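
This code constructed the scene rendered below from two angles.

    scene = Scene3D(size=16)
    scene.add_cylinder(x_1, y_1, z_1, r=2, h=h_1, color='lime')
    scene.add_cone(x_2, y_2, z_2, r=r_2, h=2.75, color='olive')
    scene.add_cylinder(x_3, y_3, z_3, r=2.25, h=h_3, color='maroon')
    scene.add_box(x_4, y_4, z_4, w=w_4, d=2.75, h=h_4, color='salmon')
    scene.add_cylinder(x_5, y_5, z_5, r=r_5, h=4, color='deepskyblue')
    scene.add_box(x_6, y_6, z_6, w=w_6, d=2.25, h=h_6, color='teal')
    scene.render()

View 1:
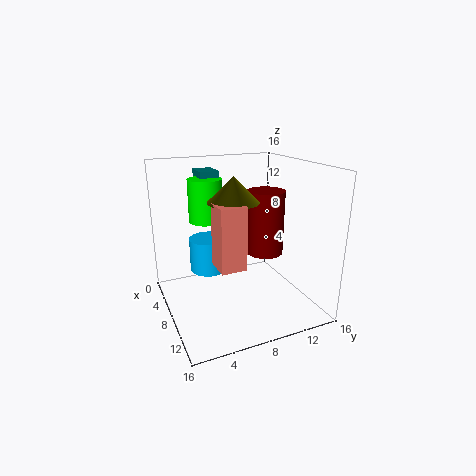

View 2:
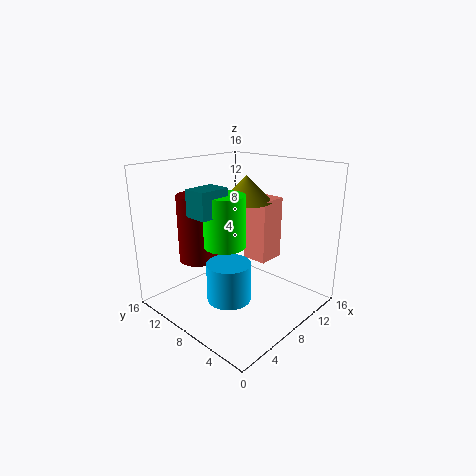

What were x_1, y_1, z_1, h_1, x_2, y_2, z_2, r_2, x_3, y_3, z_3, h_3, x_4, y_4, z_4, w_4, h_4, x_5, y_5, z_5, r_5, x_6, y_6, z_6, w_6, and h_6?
x_1 = 3.75; y_1 = 5.75; z_1 = 9; h_1 = 5; x_2 = 8.5; y_2 = 7.25; z_2 = 12.25; r_2 = 2.75; x_3 = 6; y_3 = 12.5; z_3 = 4.75; h_3 = 7.75; x_4 = 8.5; y_4 = 4.75; z_4 = 5.75; w_4 = 3; h_4 = 6.75; x_5 = 4.25; y_5 = 5.75; z_5 = 3; r_5 = 2.25; x_6 = 0.75; y_6 = 5.25; z_6 = 12.25; w_6 = 3; h_6 = 2.5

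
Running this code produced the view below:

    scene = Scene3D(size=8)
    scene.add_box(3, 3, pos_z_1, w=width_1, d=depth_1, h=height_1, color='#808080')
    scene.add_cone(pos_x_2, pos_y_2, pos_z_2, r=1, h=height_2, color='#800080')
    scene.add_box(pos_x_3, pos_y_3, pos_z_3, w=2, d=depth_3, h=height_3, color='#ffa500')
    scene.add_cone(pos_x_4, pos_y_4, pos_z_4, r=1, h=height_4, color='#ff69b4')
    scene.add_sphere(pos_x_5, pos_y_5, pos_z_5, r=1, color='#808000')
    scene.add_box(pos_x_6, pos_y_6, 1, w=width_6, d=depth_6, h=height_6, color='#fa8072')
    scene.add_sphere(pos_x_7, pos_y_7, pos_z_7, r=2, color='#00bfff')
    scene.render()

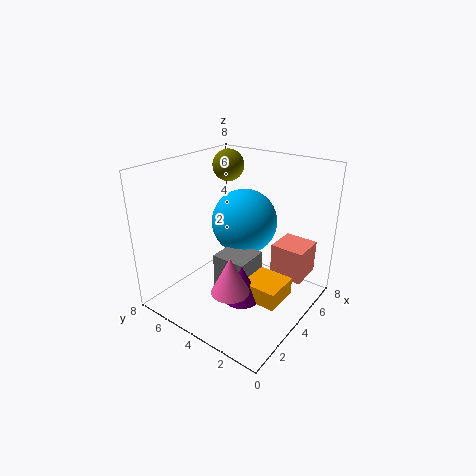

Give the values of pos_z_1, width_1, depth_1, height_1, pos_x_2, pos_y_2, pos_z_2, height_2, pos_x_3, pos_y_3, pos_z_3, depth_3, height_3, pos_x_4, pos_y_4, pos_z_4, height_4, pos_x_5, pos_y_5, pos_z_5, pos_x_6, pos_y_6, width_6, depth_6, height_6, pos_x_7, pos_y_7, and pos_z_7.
pos_z_1 = 1
width_1 = 2
depth_1 = 2
height_1 = 2
pos_x_2 = 3
pos_y_2 = 3
pos_z_2 = 1
height_2 = 2
pos_x_3 = 3
pos_y_3 = 1
pos_z_3 = 1
depth_3 = 3
height_3 = 1
pos_x_4 = 2
pos_y_4 = 3
pos_z_4 = 2
height_4 = 2
pos_x_5 = 7
pos_y_5 = 7
pos_z_5 = 7
pos_x_6 = 6
pos_y_6 = 1
width_6 = 2
depth_6 = 2
height_6 = 2
pos_x_7 = 6
pos_y_7 = 5
pos_z_7 = 4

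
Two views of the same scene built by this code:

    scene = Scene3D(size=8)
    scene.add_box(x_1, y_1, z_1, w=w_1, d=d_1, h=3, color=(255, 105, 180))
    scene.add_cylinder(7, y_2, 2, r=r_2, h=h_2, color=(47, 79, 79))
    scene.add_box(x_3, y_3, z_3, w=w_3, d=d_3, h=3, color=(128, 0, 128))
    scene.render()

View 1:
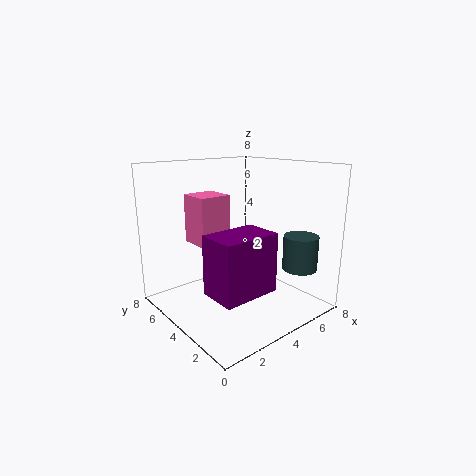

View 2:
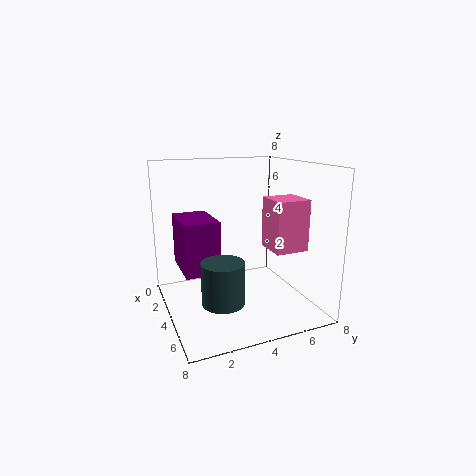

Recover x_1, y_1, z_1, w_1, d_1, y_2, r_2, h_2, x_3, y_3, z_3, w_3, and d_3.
x_1 = 3
y_1 = 6
z_1 = 3
w_1 = 2
d_1 = 2
y_2 = 2
r_2 = 1
h_2 = 2
x_3 = 1
y_3 = 1
z_3 = 2
w_3 = 3
d_3 = 2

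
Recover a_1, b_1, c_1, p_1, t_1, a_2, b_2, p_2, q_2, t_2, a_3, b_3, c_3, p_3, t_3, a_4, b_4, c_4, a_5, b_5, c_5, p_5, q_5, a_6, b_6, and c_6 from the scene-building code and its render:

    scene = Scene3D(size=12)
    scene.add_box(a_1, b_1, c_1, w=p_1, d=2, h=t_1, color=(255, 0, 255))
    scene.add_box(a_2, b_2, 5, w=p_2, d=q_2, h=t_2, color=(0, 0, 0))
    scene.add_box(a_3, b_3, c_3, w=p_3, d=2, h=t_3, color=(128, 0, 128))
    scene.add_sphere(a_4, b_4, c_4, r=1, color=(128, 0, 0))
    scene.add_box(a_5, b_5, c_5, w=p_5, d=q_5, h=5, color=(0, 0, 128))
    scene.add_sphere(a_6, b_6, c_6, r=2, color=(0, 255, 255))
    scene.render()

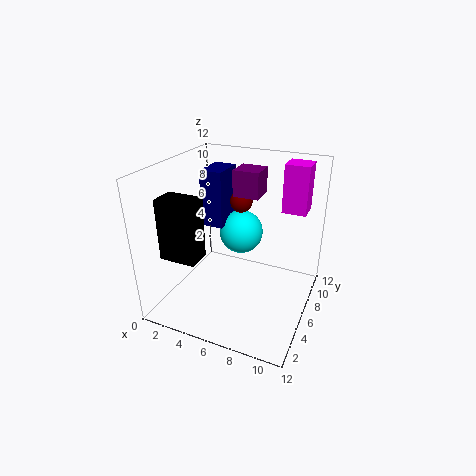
a_1 = 9; b_1 = 8; c_1 = 8; p_1 = 2; t_1 = 4; a_2 = 1; b_2 = 2; p_2 = 3; q_2 = 2; t_2 = 5; a_3 = 6; b_3 = 5; c_3 = 10; p_3 = 2; t_3 = 2; a_4 = 5; b_4 = 9; c_4 = 8; a_5 = 2; b_5 = 7; c_5 = 6; p_5 = 2; q_5 = 3; a_6 = 5; b_6 = 9; c_6 = 5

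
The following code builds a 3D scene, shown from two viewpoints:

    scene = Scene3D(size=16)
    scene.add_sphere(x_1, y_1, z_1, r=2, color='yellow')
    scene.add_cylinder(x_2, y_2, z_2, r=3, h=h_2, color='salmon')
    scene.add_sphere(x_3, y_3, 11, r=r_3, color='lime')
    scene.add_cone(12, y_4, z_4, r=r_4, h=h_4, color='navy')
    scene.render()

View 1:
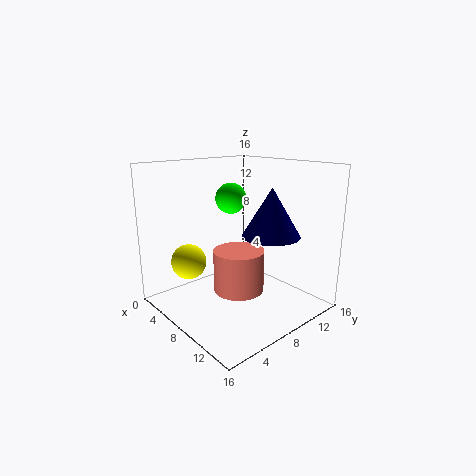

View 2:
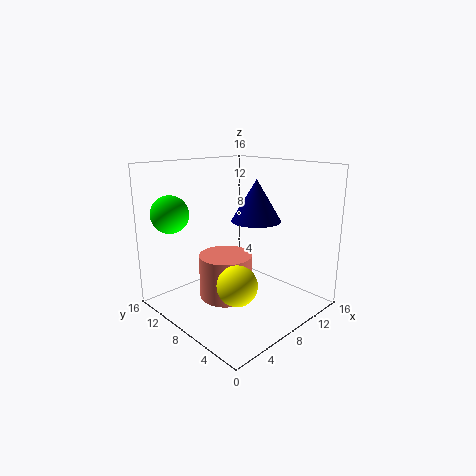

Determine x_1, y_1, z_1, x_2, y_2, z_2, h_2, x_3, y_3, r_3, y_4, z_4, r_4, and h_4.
x_1 = 4; y_1 = 4; z_1 = 5; x_2 = 7; y_2 = 9; z_2 = 1; h_2 = 5; x_3 = 2; y_3 = 12; r_3 = 2; y_4 = 9; z_4 = 9; r_4 = 3; h_4 = 5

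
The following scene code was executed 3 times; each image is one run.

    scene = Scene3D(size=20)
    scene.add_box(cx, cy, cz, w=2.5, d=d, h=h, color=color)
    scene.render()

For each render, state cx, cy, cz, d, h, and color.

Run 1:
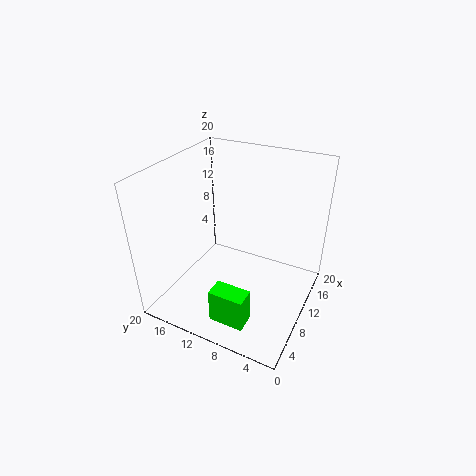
cx = 1
cy = 5
cz = 3
d = 4.5
h = 4.5
color = 'lime'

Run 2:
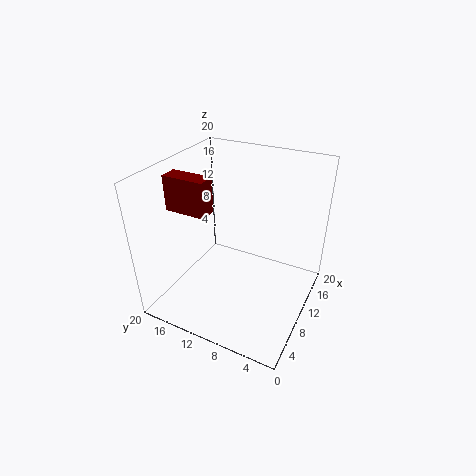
cx = 7
cy = 13.5
cz = 13.5
d = 6
h = 5
color = 'maroon'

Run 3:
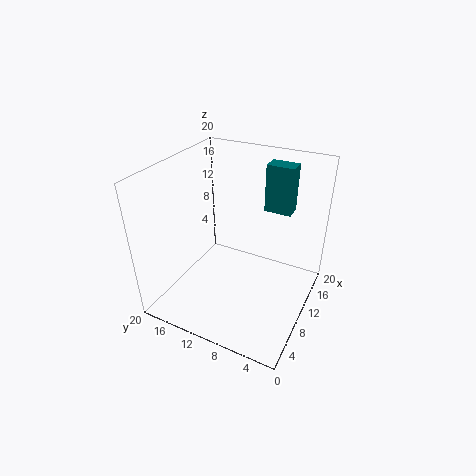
cx = 15.5
cy = 4.5
cz = 12
d = 4
h = 7
color = 'teal'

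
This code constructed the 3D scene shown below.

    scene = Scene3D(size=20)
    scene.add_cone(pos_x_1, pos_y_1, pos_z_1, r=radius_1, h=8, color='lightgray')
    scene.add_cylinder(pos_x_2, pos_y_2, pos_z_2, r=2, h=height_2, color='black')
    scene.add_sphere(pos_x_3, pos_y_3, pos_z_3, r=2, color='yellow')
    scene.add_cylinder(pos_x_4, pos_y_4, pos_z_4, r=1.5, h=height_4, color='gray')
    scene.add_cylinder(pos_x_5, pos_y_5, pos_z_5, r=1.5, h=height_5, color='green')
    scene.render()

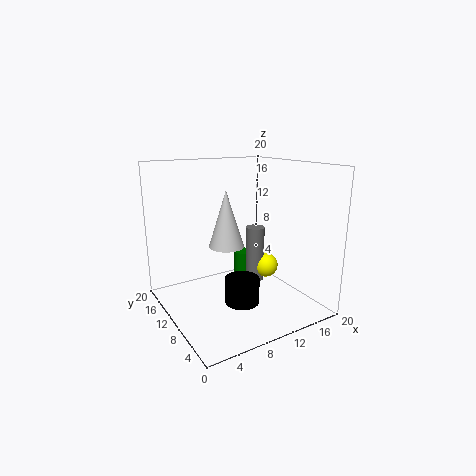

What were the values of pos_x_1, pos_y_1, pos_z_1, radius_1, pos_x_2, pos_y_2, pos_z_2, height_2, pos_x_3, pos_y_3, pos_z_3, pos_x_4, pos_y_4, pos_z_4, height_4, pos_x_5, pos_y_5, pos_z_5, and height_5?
pos_x_1 = 9
pos_y_1 = 11.5
pos_z_1 = 8.5
radius_1 = 2.5
pos_x_2 = 6
pos_y_2 = 2.5
pos_z_2 = 5
height_2 = 3
pos_x_3 = 17.5
pos_y_3 = 13.5
pos_z_3 = 3
pos_x_4 = 16
pos_y_4 = 14.5
pos_z_4 = 0.5
height_4 = 9
pos_x_5 = 15
pos_y_5 = 16.5
pos_z_5 = 1
height_5 = 4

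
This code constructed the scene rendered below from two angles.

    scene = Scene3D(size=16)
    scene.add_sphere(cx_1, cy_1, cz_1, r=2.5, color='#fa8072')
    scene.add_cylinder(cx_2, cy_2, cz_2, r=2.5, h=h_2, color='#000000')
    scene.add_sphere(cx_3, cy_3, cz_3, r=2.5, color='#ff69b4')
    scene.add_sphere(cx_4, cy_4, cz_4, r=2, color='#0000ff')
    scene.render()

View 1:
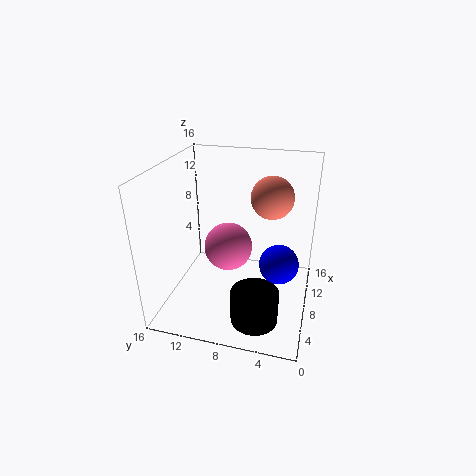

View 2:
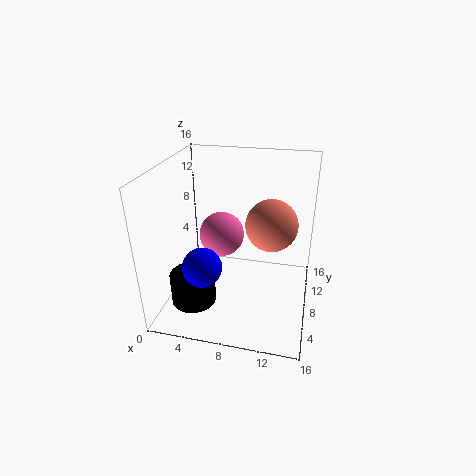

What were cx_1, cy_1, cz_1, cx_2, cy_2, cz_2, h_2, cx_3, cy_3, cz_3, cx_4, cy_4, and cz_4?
cx_1 = 12; cy_1 = 5; cz_1 = 11.5; cx_2 = 3.5; cy_2 = 5; cz_2 = 1; h_2 = 3.5; cx_3 = 6; cy_3 = 8.5; cz_3 = 8; cx_4 = 5.5; cy_4 = 3; cz_4 = 7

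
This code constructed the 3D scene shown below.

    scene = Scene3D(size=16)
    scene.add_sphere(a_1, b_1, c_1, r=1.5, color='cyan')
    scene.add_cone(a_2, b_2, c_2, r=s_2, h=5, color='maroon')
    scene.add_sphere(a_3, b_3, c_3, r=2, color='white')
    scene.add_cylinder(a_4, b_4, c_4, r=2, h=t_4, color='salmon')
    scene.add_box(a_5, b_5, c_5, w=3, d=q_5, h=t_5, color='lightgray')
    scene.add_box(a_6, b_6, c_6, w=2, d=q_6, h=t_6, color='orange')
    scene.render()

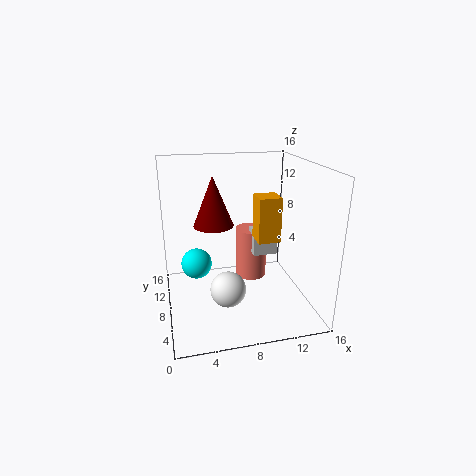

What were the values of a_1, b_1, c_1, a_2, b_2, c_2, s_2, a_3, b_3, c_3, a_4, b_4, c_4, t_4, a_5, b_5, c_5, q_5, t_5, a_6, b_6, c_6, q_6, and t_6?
a_1 = 3
b_1 = 5
c_1 = 7
a_2 = 5
b_2 = 6
c_2 = 10.5
s_2 = 2
a_3 = 6.5
b_3 = 6.5
c_3 = 2.5
a_4 = 11
b_4 = 13
c_4 = 0.5
t_4 = 6.5
a_5 = 10.5
b_5 = 10
c_5 = 4.5
q_5 = 2.5
t_5 = 3
a_6 = 8
b_6 = 0.5
c_6 = 10.5
q_6 = 2
t_6 = 4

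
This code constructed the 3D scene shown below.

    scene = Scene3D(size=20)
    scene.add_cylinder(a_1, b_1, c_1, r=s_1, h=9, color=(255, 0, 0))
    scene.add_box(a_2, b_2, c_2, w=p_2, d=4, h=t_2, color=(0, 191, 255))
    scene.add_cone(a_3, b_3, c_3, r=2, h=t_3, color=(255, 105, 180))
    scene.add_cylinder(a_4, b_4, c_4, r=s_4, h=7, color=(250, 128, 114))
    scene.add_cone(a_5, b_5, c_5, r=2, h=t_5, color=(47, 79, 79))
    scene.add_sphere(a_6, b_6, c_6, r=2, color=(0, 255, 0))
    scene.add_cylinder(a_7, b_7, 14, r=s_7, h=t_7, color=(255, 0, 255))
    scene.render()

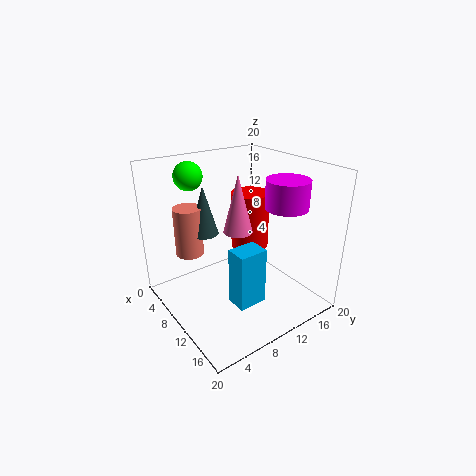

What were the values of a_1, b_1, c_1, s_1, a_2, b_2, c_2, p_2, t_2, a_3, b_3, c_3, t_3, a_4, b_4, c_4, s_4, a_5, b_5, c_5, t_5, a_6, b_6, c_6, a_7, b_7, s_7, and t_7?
a_1 = 5
b_1 = 16
c_1 = 5
s_1 = 3
a_2 = 12
b_2 = 7
c_2 = 2
p_2 = 3
t_2 = 8
a_3 = 10
b_3 = 10
c_3 = 11
t_3 = 8
a_4 = 5
b_4 = 5
c_4 = 7
s_4 = 2
a_5 = 6
b_5 = 7
c_5 = 10
t_5 = 7
a_6 = 4
b_6 = 6
c_6 = 18
a_7 = 13
b_7 = 16
s_7 = 3
t_7 = 4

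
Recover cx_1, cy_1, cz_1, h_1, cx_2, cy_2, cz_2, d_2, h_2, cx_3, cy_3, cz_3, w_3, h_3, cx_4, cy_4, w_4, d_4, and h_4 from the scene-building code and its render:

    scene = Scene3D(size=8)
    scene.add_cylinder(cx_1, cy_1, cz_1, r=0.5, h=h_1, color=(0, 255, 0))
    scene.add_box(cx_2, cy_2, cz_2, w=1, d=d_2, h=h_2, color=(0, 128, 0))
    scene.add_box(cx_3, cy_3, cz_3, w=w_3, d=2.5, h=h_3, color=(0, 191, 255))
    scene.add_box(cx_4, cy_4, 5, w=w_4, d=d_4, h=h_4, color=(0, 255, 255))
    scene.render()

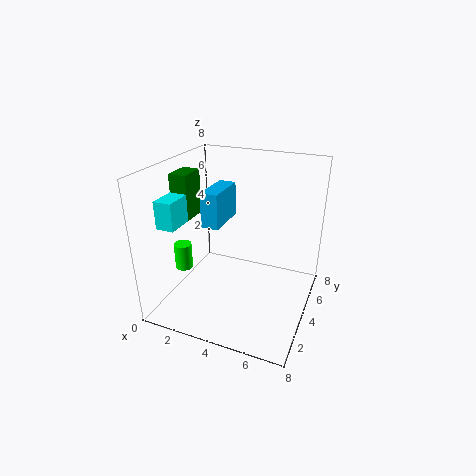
cx_1 = 1
cy_1 = 3
cz_1 = 2
h_1 = 1.5
cx_2 = 0.5
cy_2 = 3
cz_2 = 5
d_2 = 1.5
h_2 = 2.5
cx_3 = 2
cy_3 = 3.5
cz_3 = 4.5
w_3 = 1
h_3 = 2
cx_4 = 0.5
cy_4 = 1.5
w_4 = 1
d_4 = 2
h_4 = 1.5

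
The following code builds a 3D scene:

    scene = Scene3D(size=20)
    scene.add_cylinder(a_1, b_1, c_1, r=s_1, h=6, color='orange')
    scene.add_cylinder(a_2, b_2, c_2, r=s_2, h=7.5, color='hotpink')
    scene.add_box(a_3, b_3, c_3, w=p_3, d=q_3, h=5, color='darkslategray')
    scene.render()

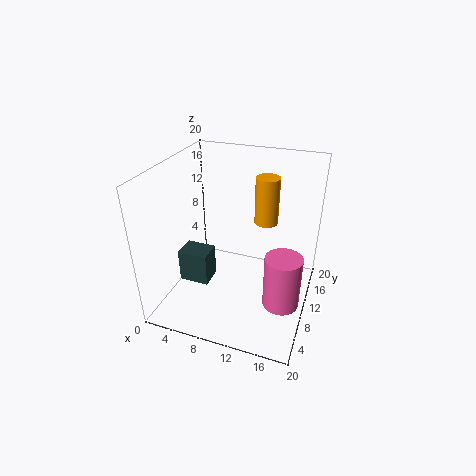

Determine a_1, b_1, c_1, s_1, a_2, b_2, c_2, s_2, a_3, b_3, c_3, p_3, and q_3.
a_1 = 14; b_1 = 9.5; c_1 = 13.5; s_1 = 1.5; a_2 = 17; b_2 = 8; c_2 = 2; s_2 = 2.5; a_3 = 1; b_3 = 8.5; c_3 = 1.5; p_3 = 4.5; q_3 = 3.5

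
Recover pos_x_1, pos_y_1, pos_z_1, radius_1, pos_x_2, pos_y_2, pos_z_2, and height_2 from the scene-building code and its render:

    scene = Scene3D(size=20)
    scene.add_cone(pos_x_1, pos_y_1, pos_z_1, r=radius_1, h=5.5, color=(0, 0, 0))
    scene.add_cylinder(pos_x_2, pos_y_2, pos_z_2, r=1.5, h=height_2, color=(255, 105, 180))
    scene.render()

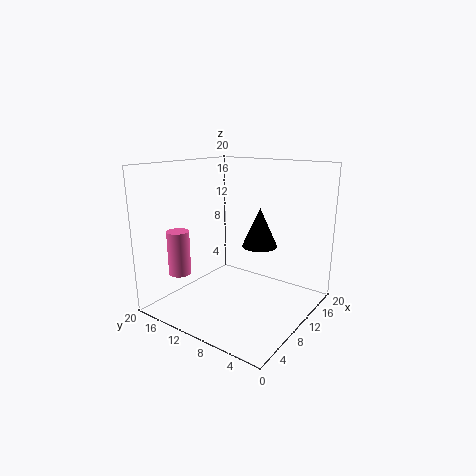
pos_x_1 = 12.5; pos_y_1 = 8; pos_z_1 = 8.5; radius_1 = 2.5; pos_x_2 = 4; pos_y_2 = 15.5; pos_z_2 = 5.5; height_2 = 6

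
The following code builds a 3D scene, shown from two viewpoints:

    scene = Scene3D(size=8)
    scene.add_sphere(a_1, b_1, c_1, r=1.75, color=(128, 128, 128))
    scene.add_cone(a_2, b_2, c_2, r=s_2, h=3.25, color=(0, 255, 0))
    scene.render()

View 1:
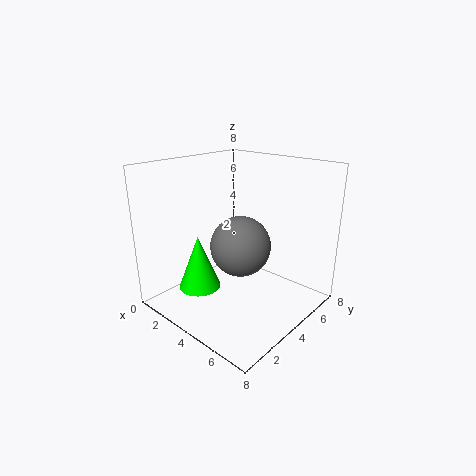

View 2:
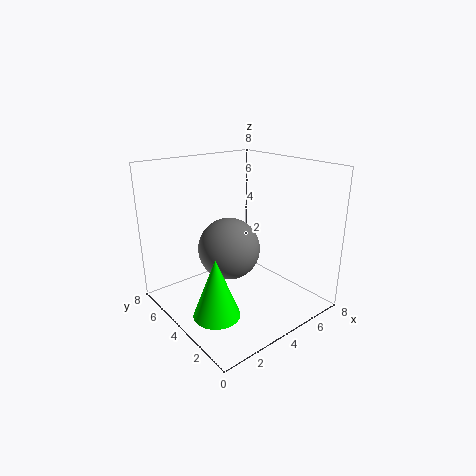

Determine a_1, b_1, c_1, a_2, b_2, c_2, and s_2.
a_1 = 3.75
b_1 = 4.5
c_1 = 3.25
a_2 = 1.75
b_2 = 3
c_2 = 0.5
s_2 = 1.25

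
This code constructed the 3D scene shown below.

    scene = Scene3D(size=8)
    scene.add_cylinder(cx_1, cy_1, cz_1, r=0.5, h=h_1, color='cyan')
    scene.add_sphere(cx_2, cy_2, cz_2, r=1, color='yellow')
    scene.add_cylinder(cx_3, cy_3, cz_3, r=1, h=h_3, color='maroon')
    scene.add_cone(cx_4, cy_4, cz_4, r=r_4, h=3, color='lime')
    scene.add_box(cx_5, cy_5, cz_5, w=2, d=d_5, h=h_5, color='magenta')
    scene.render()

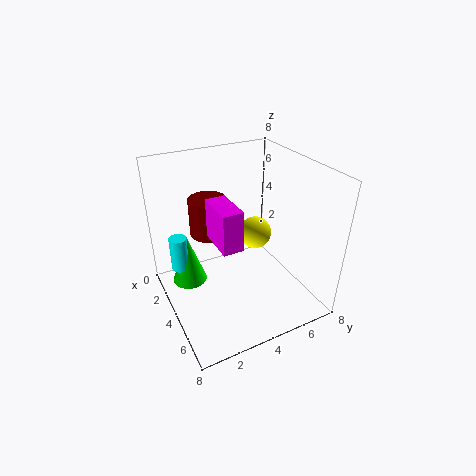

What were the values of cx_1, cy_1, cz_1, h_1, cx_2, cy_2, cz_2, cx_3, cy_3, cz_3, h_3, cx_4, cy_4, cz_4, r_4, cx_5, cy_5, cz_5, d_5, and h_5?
cx_1 = 2.5, cy_1 = 1, cz_1 = 2, h_1 = 2, cx_2 = 2.5, cy_2 = 6, cz_2 = 3, cx_3 = 3.5, cy_3 = 2.5, cz_3 = 4.5, h_3 = 2, cx_4 = 2.5, cy_4 = 1.5, cz_4 = 1, r_4 = 1, cx_5 = 4.5, cy_5 = 2, cz_5 = 5, d_5 = 1, h_5 = 2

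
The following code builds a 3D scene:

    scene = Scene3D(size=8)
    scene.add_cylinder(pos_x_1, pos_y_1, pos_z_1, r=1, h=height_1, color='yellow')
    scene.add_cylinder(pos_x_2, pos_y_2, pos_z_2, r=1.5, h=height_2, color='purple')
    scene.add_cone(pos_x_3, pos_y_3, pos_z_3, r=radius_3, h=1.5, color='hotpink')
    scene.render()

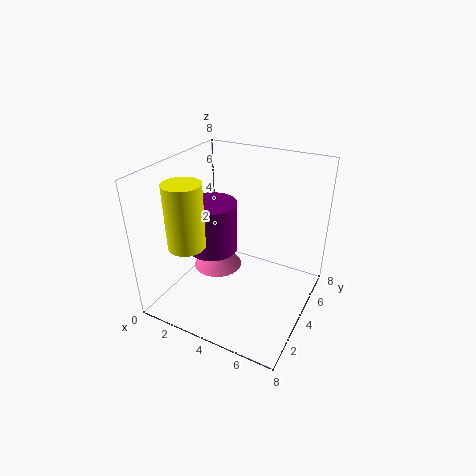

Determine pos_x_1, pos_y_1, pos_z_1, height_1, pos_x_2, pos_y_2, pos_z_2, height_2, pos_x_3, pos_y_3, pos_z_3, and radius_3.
pos_x_1 = 2, pos_y_1 = 2, pos_z_1 = 4, height_1 = 3.5, pos_x_2 = 2, pos_y_2 = 4.5, pos_z_2 = 2.5, height_2 = 3, pos_x_3 = 2, pos_y_3 = 5, pos_z_3 = 1, radius_3 = 1.5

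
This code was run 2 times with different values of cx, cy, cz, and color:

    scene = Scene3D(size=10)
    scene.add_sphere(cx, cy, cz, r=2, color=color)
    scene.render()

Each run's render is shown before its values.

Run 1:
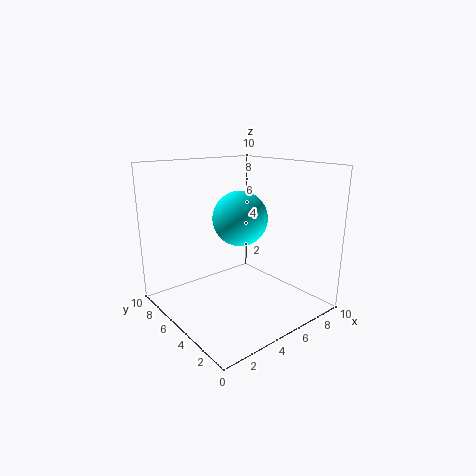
cx = 6, cy = 6, cz = 6, color = 'cyan'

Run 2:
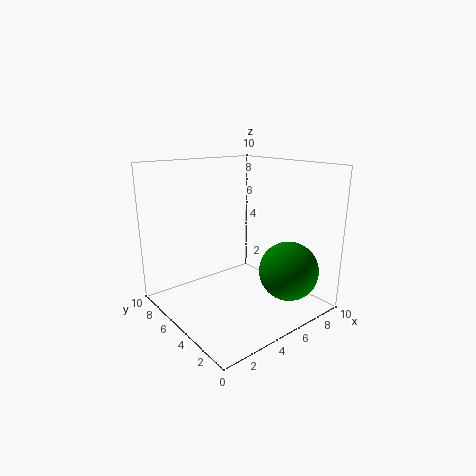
cx = 7, cy = 2, cz = 3, color = 'green'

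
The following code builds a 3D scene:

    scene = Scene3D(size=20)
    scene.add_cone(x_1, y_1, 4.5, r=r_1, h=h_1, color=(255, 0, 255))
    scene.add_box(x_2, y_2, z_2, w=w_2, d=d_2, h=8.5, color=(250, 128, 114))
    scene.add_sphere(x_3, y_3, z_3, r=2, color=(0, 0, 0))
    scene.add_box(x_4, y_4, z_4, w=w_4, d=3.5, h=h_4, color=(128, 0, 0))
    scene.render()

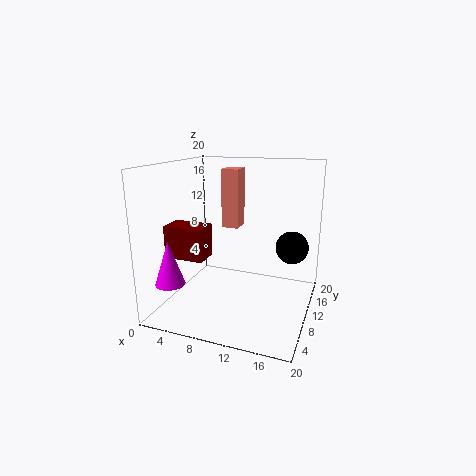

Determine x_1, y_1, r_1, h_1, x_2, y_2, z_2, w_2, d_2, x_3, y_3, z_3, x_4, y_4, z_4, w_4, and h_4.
x_1 = 2.5
y_1 = 4
r_1 = 2
h_1 = 6
x_2 = 6.5
y_2 = 12.5
z_2 = 10.5
w_2 = 2.5
d_2 = 3
x_3 = 18
y_3 = 7.5
z_3 = 10.5
x_4 = 1
y_4 = 5.5
z_4 = 7.5
w_4 = 5.5
h_4 = 4.5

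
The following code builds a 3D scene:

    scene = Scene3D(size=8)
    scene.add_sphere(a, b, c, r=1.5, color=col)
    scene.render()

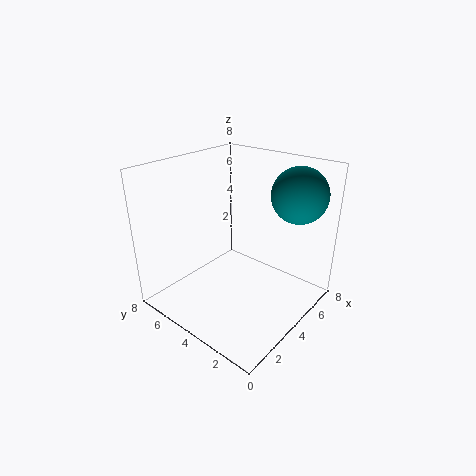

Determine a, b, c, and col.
a = 6
b = 1.5
c = 6.5
col = 'teal'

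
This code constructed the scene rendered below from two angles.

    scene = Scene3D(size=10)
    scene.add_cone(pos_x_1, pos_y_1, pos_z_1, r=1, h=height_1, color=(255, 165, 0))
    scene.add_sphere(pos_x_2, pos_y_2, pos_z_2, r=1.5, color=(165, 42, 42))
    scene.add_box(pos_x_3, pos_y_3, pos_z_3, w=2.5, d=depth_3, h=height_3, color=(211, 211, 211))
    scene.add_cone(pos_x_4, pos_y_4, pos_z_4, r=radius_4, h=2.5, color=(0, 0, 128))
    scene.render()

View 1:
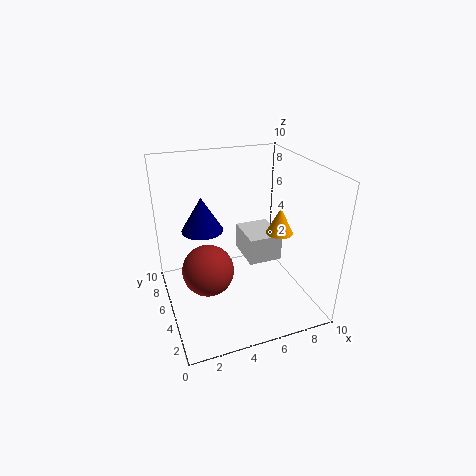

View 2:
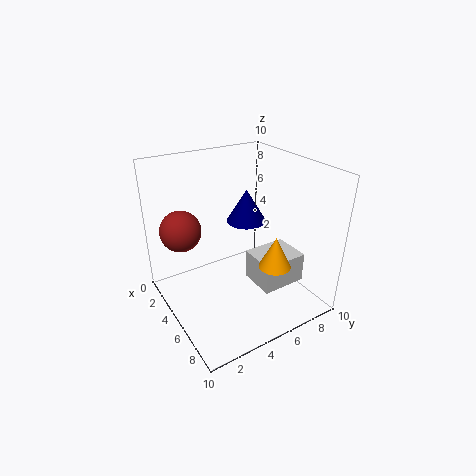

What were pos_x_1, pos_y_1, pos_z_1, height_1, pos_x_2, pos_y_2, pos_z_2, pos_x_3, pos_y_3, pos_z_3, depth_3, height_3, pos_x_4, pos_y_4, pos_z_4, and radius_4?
pos_x_1 = 8.5
pos_y_1 = 5.5
pos_z_1 = 4.5
height_1 = 2
pos_x_2 = 2
pos_y_2 = 2
pos_z_2 = 5
pos_x_3 = 6
pos_y_3 = 5
pos_z_3 = 2.5
depth_3 = 3
height_3 = 2
pos_x_4 = 3
pos_y_4 = 7
pos_z_4 = 5
radius_4 = 1.5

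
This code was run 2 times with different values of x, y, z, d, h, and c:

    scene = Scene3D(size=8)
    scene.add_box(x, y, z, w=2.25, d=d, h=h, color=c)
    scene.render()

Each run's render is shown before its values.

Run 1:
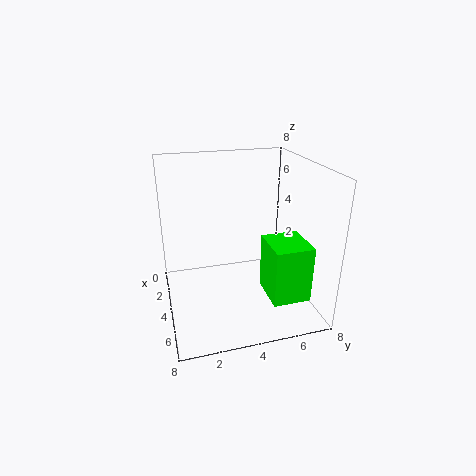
x = 5; y = 5; z = 1.5; d = 2; h = 3; c = 'lime'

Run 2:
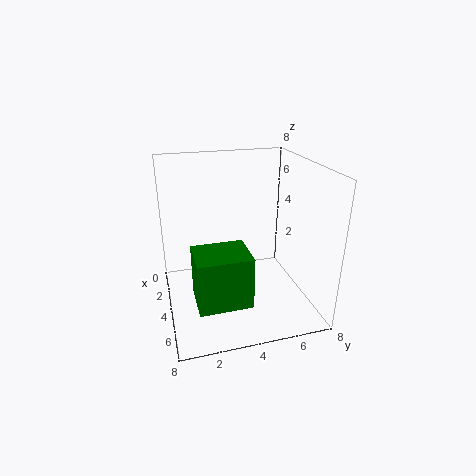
x = 4.75; y = 1.25; z = 1.5; d = 2.75; h = 2.75; c = 'green'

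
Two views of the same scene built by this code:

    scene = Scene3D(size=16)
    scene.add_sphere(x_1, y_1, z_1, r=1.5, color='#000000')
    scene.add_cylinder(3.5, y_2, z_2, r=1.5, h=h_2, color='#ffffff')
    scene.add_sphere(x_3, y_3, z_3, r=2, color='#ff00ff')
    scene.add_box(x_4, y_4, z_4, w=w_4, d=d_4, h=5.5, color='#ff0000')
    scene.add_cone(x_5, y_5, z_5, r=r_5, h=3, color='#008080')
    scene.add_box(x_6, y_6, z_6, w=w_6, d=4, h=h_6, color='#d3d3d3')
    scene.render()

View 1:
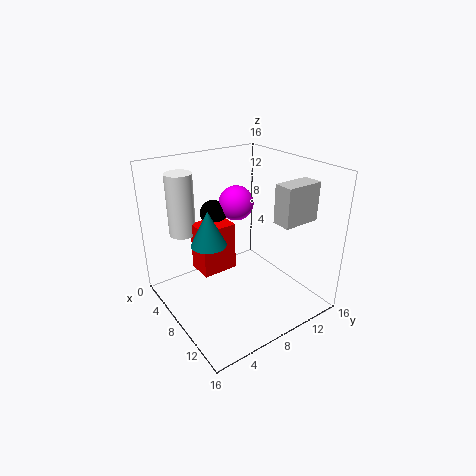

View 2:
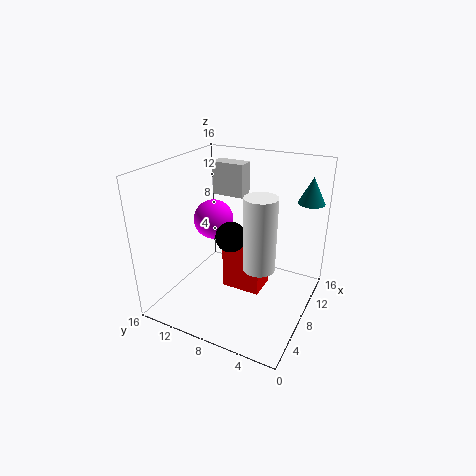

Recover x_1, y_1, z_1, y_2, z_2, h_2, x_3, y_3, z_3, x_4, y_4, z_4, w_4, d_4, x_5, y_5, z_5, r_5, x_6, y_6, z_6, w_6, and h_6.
x_1 = 4.5; y_1 = 7; z_1 = 10; y_2 = 3.5; z_2 = 8; h_2 = 7; x_3 = 5.5; y_3 = 9.5; z_3 = 11; x_4 = 4.5; y_4 = 4; z_4 = 4; w_4 = 3; d_4 = 4; x_5 = 13; y_5 = 1.5; z_5 = 11.5; r_5 = 1.5; x_6 = 12; y_6 = 9.5; z_6 = 11; w_6 = 2; h_6 = 4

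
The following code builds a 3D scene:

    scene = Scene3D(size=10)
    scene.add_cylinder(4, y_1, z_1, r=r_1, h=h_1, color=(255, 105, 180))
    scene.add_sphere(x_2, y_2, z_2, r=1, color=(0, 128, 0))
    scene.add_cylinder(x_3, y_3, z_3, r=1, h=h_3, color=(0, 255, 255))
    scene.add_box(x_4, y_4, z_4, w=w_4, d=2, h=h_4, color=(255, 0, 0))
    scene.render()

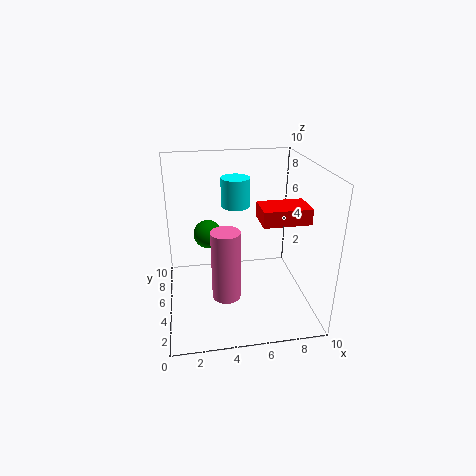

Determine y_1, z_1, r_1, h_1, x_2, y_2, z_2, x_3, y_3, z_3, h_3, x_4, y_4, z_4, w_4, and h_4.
y_1 = 4; z_1 = 1; r_1 = 1; h_1 = 5; x_2 = 3; y_2 = 6; z_2 = 5; x_3 = 5; y_3 = 6; z_3 = 7; h_3 = 2; x_4 = 6; y_4 = 2; z_4 = 7; w_4 = 3; h_4 = 1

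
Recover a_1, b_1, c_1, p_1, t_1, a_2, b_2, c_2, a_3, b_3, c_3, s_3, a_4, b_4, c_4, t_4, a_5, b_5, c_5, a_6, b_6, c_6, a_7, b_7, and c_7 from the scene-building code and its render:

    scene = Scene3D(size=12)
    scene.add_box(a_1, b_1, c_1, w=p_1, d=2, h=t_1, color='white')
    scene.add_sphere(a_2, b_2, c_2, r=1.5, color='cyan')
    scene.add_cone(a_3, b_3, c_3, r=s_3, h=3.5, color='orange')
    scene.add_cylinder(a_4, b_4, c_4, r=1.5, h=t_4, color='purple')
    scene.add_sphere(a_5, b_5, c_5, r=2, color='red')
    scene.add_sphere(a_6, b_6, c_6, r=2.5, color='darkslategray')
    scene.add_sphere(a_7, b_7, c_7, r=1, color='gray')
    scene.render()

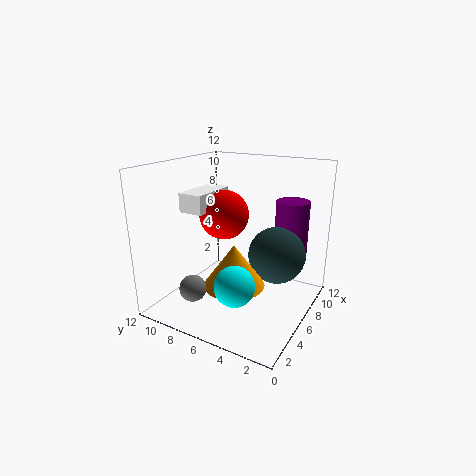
a_1 = 3, b_1 = 7.5, c_1 = 8.5, p_1 = 4, t_1 = 1.5, a_2 = 2, b_2 = 4, c_2 = 4, a_3 = 4.5, b_3 = 5.5, c_3 = 2.5, s_3 = 2.5, a_4 = 10.5, b_4 = 3, c_4 = 3, t_4 = 5.5, a_5 = 5.5, b_5 = 7, c_5 = 8, a_6 = 8.5, b_6 = 3.5, c_6 = 4, a_7 = 1, b_7 = 7, c_7 = 3.5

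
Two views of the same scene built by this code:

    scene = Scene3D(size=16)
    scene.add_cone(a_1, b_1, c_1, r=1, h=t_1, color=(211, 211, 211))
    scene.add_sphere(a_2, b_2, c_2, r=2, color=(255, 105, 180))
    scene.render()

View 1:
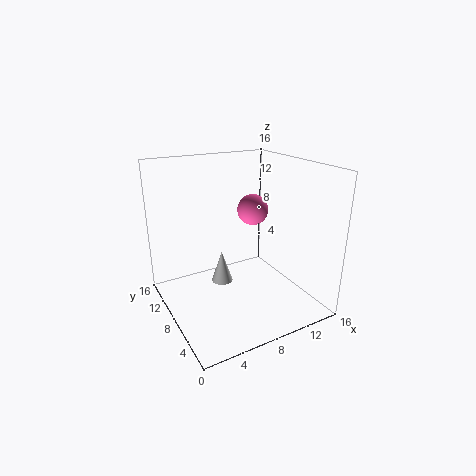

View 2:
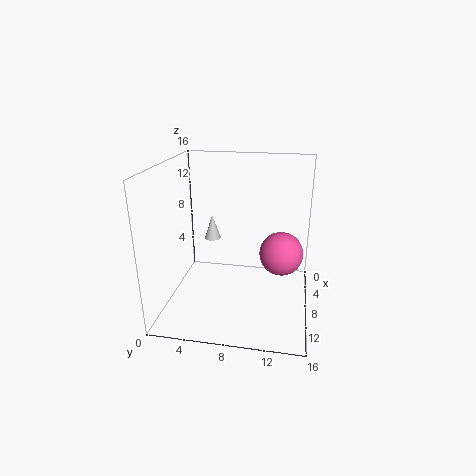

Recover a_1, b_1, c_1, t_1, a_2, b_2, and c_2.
a_1 = 4, b_1 = 4, c_1 = 6, t_1 = 3, a_2 = 13, b_2 = 13, c_2 = 9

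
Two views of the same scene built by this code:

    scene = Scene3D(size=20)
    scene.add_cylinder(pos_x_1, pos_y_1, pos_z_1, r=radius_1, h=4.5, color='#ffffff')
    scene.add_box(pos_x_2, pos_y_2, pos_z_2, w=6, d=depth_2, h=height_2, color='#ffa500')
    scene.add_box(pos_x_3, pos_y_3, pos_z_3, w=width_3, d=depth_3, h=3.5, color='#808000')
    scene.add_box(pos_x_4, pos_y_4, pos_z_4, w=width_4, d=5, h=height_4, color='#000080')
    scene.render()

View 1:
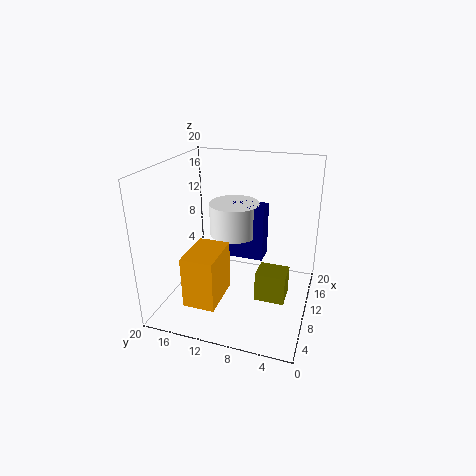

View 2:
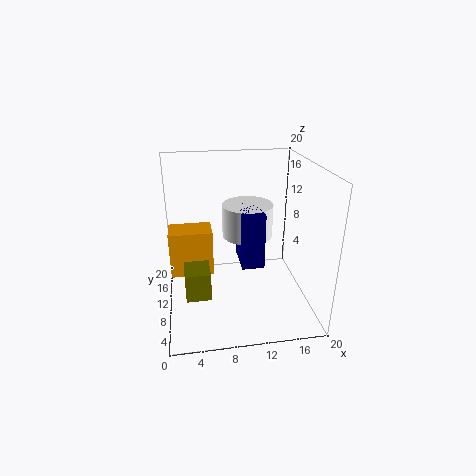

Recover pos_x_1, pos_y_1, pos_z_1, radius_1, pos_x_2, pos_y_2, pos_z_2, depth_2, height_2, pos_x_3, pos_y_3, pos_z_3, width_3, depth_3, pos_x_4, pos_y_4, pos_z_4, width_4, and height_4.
pos_x_1 = 11.5
pos_y_1 = 11
pos_z_1 = 10
radius_1 = 3.5
pos_x_2 = 0.5
pos_y_2 = 10
pos_z_2 = 4.5
depth_2 = 4
height_2 = 6.5
pos_x_3 = 2.5
pos_y_3 = 2
pos_z_3 = 6
width_3 = 3
depth_3 = 3.5
pos_x_4 = 10
pos_y_4 = 6.5
pos_z_4 = 7
width_4 = 3
height_4 = 7.5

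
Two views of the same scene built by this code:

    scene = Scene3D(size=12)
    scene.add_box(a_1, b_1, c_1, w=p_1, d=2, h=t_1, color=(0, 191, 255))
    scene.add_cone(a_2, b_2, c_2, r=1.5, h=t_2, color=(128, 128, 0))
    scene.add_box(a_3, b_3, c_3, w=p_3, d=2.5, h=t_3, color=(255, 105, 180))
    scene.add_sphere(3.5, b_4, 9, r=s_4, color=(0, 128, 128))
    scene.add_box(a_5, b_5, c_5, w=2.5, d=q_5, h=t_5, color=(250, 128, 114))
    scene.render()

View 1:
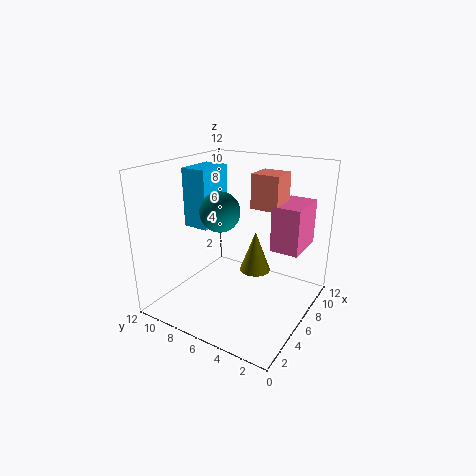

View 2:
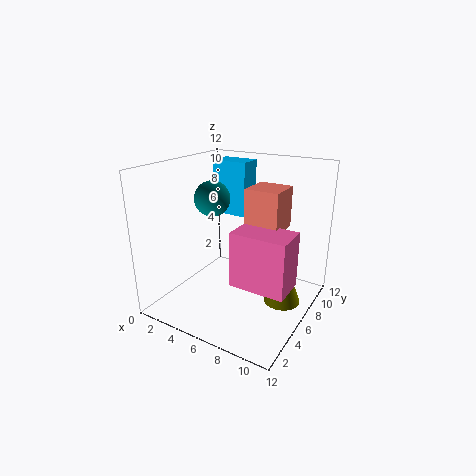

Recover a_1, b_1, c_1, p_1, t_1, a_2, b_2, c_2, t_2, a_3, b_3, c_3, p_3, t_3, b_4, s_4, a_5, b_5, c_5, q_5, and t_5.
a_1 = 3, b_1 = 7, c_1 = 7.5, p_1 = 3, t_1 = 4.5, a_2 = 10, b_2 = 6.5, c_2 = 1, t_2 = 4, a_3 = 8, b_3 = 1.5, c_3 = 4.5, p_3 = 4, t_3 = 4, b_4 = 6, s_4 = 1.5, a_5 = 8, b_5 = 3.5, c_5 = 8, q_5 = 2.5, t_5 = 3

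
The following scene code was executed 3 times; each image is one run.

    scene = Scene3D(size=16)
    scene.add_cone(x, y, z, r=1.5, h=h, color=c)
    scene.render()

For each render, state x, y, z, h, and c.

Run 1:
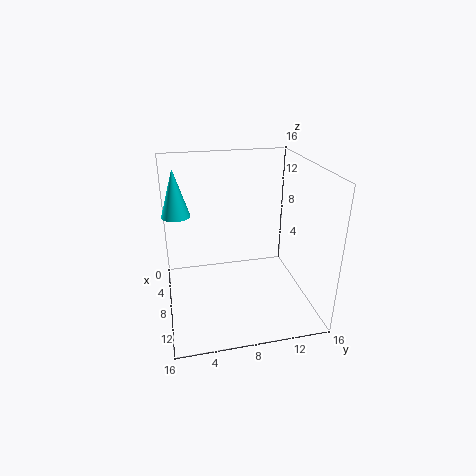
x = 7.5, y = 1.5, z = 11, h = 5, c = 'cyan'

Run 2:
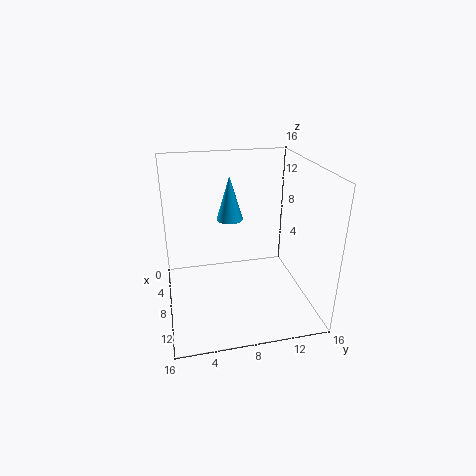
x = 6, y = 7.5, z = 9.5, h = 5, c = 'deepskyblue'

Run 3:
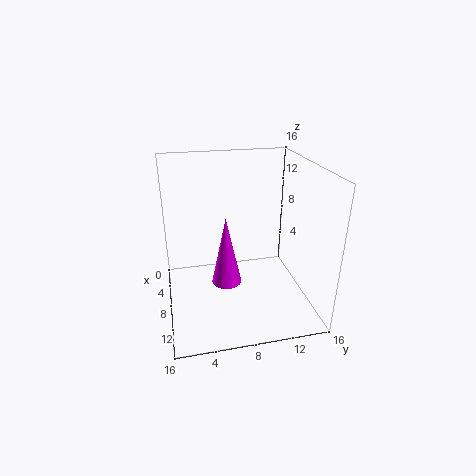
x = 11.5, y = 6, z = 5, h = 7, c = 'magenta'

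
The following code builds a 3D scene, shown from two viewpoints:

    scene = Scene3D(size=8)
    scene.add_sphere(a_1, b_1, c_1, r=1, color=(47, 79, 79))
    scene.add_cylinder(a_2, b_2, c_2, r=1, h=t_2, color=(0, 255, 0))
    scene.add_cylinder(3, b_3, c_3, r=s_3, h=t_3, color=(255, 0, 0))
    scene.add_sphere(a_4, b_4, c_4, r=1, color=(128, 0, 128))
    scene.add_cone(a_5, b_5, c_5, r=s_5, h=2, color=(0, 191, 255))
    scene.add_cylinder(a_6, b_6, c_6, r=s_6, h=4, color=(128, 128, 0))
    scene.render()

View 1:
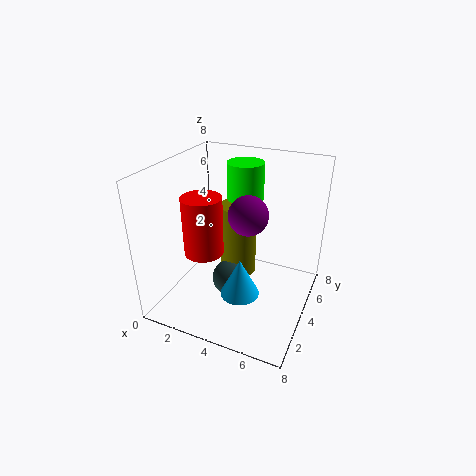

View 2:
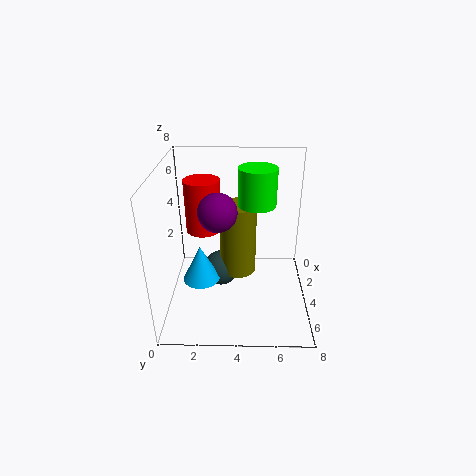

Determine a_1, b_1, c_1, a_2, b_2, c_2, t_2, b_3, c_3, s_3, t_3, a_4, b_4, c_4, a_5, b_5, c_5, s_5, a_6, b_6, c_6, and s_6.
a_1 = 4, b_1 = 3, c_1 = 2, a_2 = 4, b_2 = 5, c_2 = 6, t_2 = 2, b_3 = 2, c_3 = 4, s_3 = 1, t_3 = 3, a_4 = 5, b_4 = 3, c_4 = 6, a_5 = 5, b_5 = 2, c_5 = 2, s_5 = 1, a_6 = 4, b_6 = 4, c_6 = 2, s_6 = 1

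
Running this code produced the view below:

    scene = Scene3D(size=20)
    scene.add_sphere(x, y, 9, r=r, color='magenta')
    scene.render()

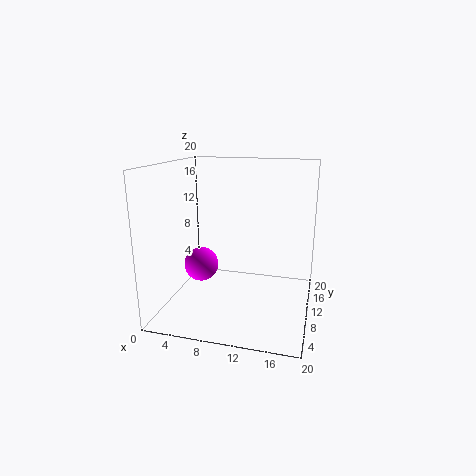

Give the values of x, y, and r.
x = 7.5
y = 2.5
r = 2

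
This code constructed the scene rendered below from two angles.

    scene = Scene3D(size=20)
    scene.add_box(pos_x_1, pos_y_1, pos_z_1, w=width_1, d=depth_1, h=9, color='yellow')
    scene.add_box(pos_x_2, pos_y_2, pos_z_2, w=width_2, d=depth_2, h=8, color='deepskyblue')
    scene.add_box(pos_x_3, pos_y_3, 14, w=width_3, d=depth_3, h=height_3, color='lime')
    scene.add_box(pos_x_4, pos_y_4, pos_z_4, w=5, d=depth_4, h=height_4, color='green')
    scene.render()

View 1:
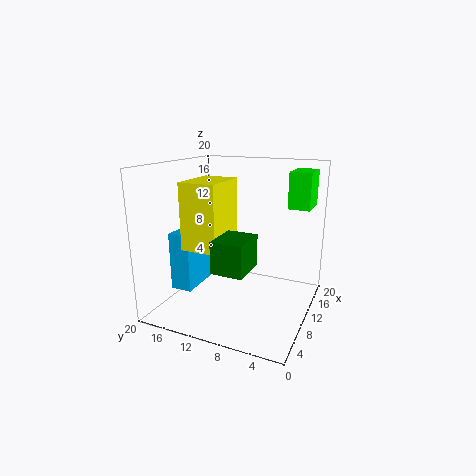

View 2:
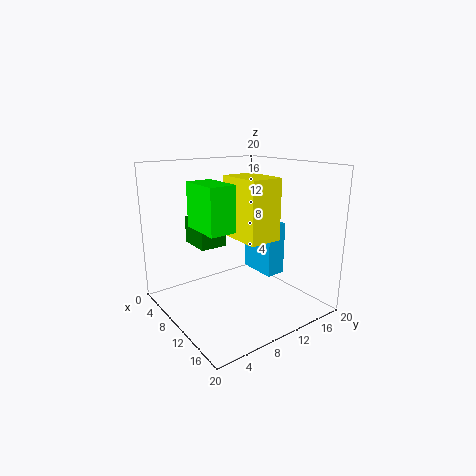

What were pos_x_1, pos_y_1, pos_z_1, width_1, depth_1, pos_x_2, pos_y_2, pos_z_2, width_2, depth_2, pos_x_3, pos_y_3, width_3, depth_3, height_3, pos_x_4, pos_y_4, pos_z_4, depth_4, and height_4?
pos_x_1 = 5, pos_y_1 = 11, pos_z_1 = 9, width_1 = 7, depth_1 = 5, pos_x_2 = 5, pos_y_2 = 15, pos_z_2 = 3, width_2 = 6, depth_2 = 3, pos_x_3 = 13, pos_y_3 = 1, width_3 = 5, depth_3 = 3, height_3 = 5, pos_x_4 = 2, pos_y_4 = 6, pos_z_4 = 8, depth_4 = 4, height_4 = 4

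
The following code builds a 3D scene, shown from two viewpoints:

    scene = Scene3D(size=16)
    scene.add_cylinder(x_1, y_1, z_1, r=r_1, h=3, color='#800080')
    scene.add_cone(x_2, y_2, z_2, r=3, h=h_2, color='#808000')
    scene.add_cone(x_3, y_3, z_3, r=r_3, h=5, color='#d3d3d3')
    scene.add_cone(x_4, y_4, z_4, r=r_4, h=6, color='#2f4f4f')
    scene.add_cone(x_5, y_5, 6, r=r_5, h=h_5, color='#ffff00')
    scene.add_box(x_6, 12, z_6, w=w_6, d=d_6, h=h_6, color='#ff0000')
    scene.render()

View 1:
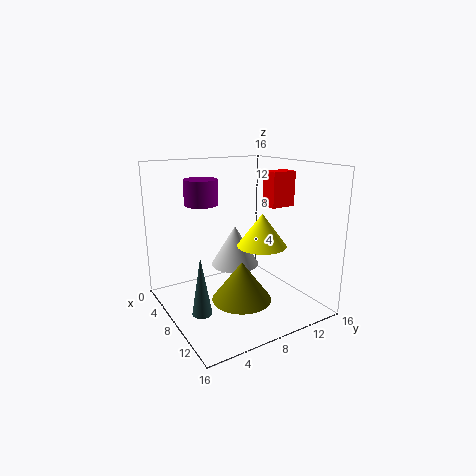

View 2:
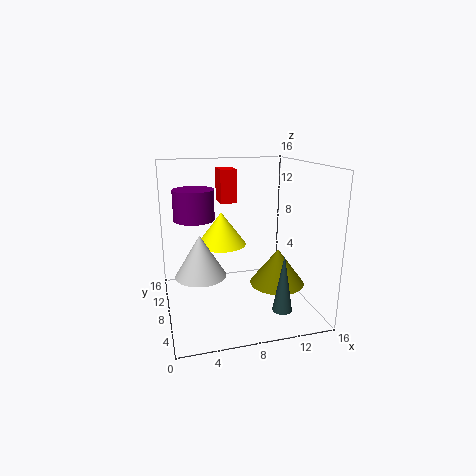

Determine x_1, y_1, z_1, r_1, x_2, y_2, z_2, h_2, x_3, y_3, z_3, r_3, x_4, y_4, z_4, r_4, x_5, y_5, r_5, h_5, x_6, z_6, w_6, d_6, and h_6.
x_1 = 3, y_1 = 6, z_1 = 11, r_1 = 2, x_2 = 12, y_2 = 6, z_2 = 3, h_2 = 4, x_3 = 4, y_3 = 10, z_3 = 3, r_3 = 3, x_4 = 11, y_4 = 2, z_4 = 2, r_4 = 1, x_5 = 7, y_5 = 12, r_5 = 3, h_5 = 4, x_6 = 7, z_6 = 11, w_6 = 2, d_6 = 3, h_6 = 4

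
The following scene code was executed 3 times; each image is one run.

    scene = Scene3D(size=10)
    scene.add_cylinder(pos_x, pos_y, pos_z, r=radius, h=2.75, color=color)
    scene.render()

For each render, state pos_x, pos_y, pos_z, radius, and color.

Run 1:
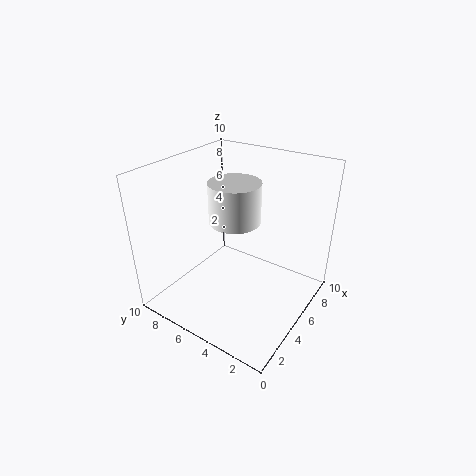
pos_x = 5
pos_y = 5.25
pos_z = 6.25
radius = 1.75
color = 'white'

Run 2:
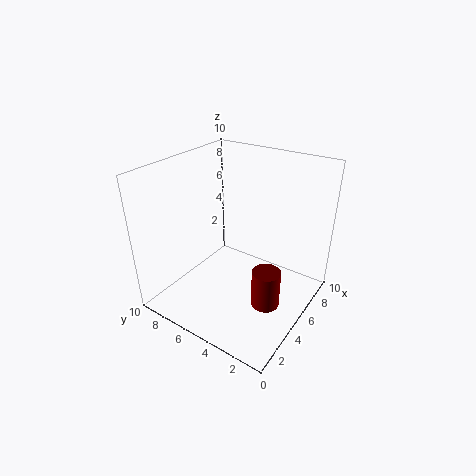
pos_x = 4.75
pos_y = 2.5
pos_z = 0.5
radius = 1
color = 'maroon'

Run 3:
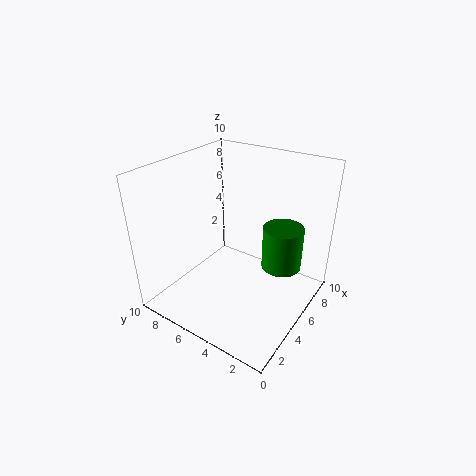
pos_x = 4.75
pos_y = 1.5
pos_z = 4.25
radius = 1.25
color = 'green'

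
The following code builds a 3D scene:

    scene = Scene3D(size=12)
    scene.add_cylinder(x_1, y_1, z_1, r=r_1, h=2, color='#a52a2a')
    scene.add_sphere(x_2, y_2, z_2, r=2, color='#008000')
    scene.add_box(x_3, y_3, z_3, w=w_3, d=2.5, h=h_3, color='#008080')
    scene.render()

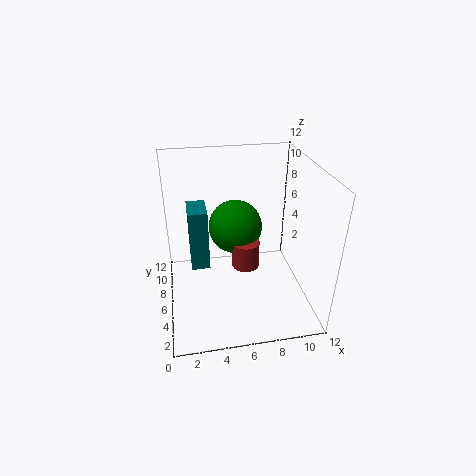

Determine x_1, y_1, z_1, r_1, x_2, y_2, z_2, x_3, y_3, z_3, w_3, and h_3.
x_1 = 6, y_1 = 3, z_1 = 5.5, r_1 = 1, x_2 = 5.5, y_2 = 4.5, z_2 = 8, x_3 = 2, y_3 = 5, z_3 = 4, w_3 = 1.5, h_3 = 5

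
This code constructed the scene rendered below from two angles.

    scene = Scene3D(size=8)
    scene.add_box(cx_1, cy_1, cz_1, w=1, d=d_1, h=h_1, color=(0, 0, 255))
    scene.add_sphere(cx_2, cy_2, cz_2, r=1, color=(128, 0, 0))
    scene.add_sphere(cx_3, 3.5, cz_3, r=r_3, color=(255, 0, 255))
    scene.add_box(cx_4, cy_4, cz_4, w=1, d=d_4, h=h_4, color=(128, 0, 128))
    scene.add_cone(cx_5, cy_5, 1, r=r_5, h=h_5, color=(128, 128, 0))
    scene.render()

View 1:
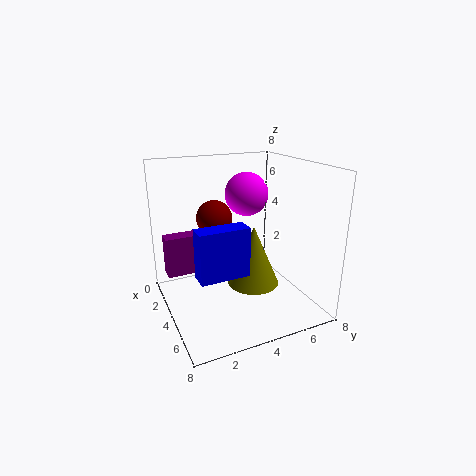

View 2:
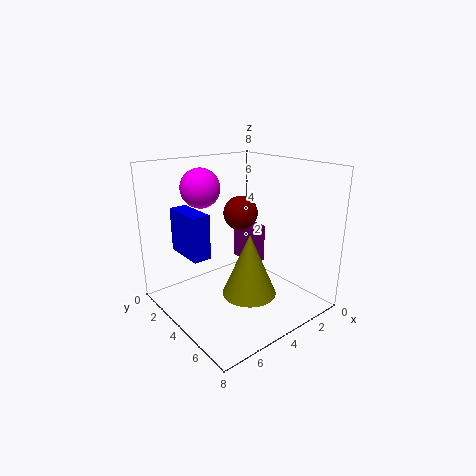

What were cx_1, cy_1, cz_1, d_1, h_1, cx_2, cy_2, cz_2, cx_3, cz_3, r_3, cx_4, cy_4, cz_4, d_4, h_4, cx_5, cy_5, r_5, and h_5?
cx_1 = 5.5; cy_1 = 1; cz_1 = 3; d_1 = 2.5; h_1 = 2.5; cx_2 = 3; cy_2 = 3; cz_2 = 5; cx_3 = 6; cz_3 = 7; r_3 = 1; cx_4 = 0.5; cy_4 = 0.5; cz_4 = 1; d_4 = 2; h_4 = 2.5; cx_5 = 4; cy_5 = 5; r_5 = 1.5; h_5 = 3.5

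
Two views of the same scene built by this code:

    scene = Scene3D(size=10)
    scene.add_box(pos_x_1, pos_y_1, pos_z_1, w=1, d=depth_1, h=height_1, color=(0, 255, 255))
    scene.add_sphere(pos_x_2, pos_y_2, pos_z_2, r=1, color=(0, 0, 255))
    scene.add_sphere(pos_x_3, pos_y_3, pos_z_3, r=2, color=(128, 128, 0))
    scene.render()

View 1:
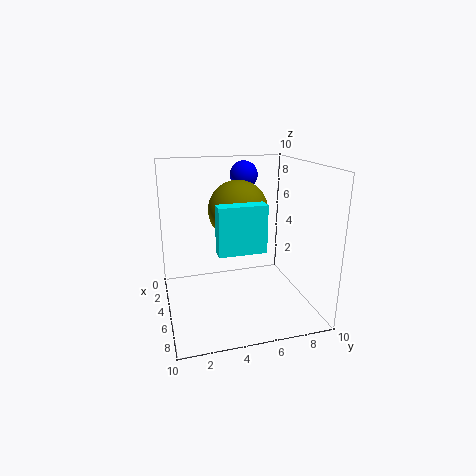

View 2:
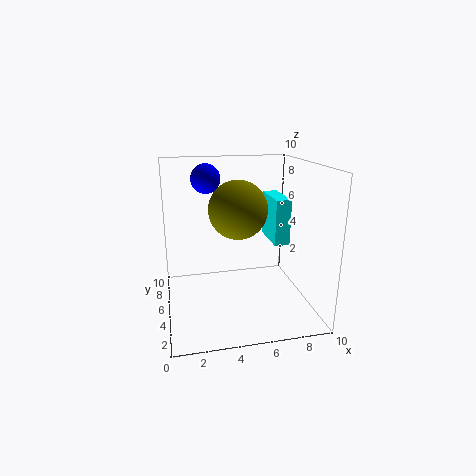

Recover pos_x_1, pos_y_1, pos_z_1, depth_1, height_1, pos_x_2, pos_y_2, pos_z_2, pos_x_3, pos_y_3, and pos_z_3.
pos_x_1 = 7, pos_y_1 = 3, pos_z_1 = 5, depth_1 = 3, height_1 = 3, pos_x_2 = 3, pos_y_2 = 6, pos_z_2 = 9, pos_x_3 = 5, pos_y_3 = 5, pos_z_3 = 7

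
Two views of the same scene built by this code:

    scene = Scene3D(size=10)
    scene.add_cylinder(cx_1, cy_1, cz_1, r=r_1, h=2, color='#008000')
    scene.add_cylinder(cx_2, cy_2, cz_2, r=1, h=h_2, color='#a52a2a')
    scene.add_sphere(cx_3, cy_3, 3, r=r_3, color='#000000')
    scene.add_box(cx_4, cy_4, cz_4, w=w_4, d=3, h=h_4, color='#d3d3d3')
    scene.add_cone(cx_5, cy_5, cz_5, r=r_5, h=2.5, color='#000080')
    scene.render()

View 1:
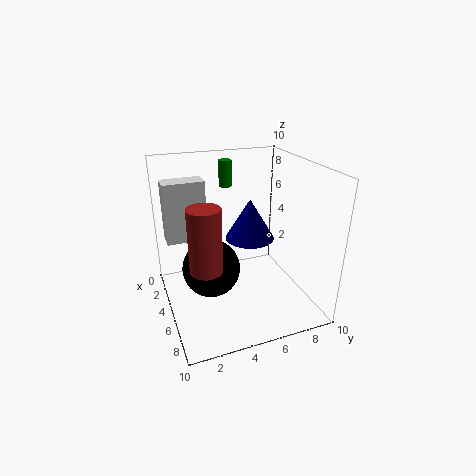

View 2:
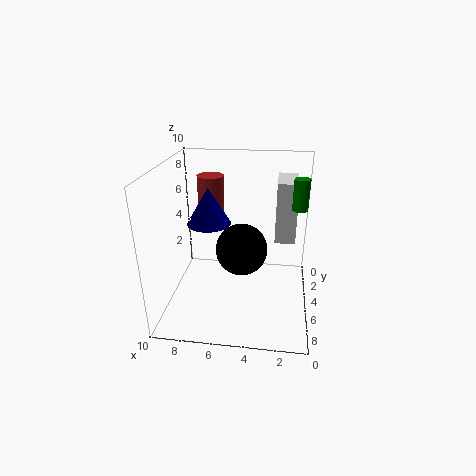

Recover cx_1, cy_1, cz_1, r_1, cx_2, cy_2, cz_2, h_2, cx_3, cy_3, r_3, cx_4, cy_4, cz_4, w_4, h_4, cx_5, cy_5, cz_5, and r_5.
cx_1 = 1
cy_1 = 5.5
cz_1 = 7.5
r_1 = 0.5
cx_2 = 7.5
cy_2 = 2
cz_2 = 4.5
h_2 = 4
cx_3 = 5
cy_3 = 3
r_3 = 2
cx_4 = 1
cy_4 = 0.5
cz_4 = 4
w_4 = 1.5
h_4 = 4.5
cx_5 = 7
cy_5 = 5
cz_5 = 6
r_5 = 1.5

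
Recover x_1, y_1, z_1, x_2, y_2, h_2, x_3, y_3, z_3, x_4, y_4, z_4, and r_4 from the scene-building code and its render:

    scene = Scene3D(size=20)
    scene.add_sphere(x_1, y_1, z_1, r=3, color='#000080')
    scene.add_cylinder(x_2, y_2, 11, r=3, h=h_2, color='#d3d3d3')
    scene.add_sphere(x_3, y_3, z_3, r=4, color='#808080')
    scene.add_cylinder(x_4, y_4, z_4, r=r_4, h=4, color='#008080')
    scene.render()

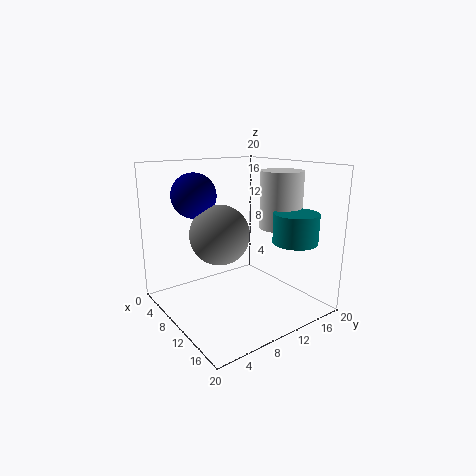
x_1 = 7, y_1 = 5, z_1 = 16, x_2 = 12, y_2 = 16, h_2 = 8, x_3 = 10, y_3 = 7, z_3 = 11, x_4 = 16, y_4 = 15, z_4 = 10, r_4 = 3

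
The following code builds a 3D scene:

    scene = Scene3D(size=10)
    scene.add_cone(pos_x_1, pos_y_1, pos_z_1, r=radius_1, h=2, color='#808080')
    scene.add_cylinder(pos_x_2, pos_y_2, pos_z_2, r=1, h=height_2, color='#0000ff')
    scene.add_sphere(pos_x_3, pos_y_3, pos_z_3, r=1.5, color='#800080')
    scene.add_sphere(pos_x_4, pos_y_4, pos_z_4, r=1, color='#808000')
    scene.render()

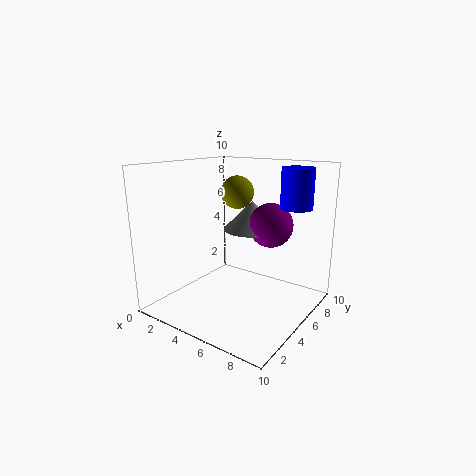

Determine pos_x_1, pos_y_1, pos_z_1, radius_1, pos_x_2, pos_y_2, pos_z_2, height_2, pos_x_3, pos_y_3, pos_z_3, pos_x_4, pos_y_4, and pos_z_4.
pos_x_1 = 5.5, pos_y_1 = 6, pos_z_1 = 5.5, radius_1 = 2, pos_x_2 = 9, pos_y_2 = 5.5, pos_z_2 = 7.5, height_2 = 2.5, pos_x_3 = 7, pos_y_3 = 6, pos_z_3 = 6, pos_x_4 = 6, pos_y_4 = 3.5, pos_z_4 = 8.5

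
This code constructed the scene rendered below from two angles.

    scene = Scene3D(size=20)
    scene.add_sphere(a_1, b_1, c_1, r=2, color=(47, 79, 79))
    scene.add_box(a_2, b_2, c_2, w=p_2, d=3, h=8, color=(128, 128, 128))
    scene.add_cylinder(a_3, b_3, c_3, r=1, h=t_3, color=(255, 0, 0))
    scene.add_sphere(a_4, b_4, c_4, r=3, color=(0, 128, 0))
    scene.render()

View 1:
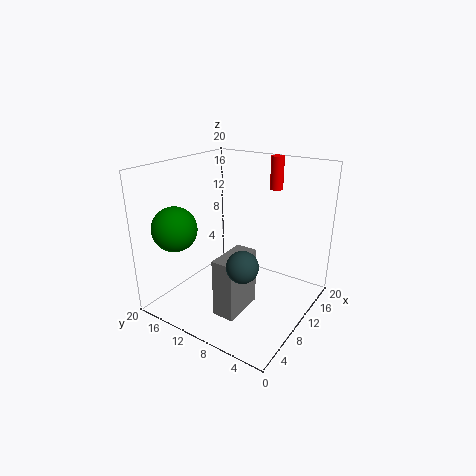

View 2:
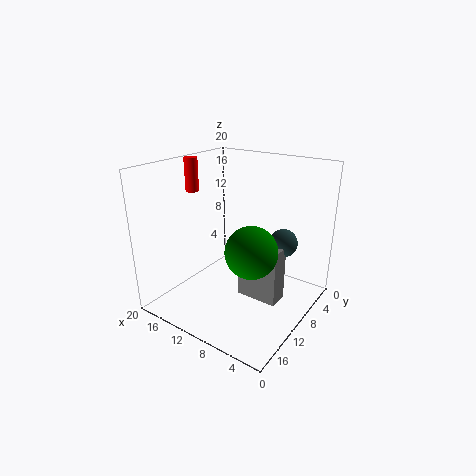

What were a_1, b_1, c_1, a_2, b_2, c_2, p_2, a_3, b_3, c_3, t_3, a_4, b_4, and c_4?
a_1 = 5, b_1 = 6, c_1 = 9, a_2 = 4, b_2 = 7, c_2 = 1, p_2 = 6, a_3 = 19, b_3 = 9, c_3 = 15, t_3 = 5, a_4 = 4, b_4 = 16, c_4 = 12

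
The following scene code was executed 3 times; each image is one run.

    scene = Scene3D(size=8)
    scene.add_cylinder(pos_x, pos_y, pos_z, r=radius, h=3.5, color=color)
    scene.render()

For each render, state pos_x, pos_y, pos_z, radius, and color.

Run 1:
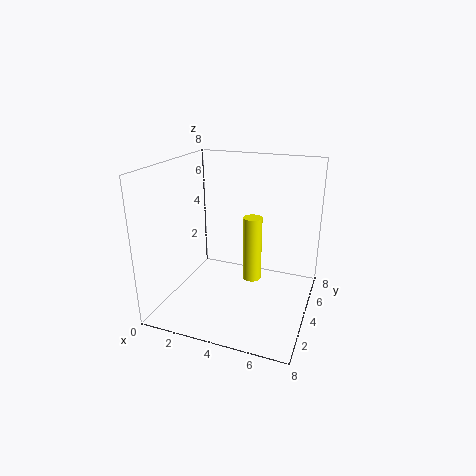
pos_x = 5
pos_y = 3.5
pos_z = 2
radius = 0.5
color = 'yellow'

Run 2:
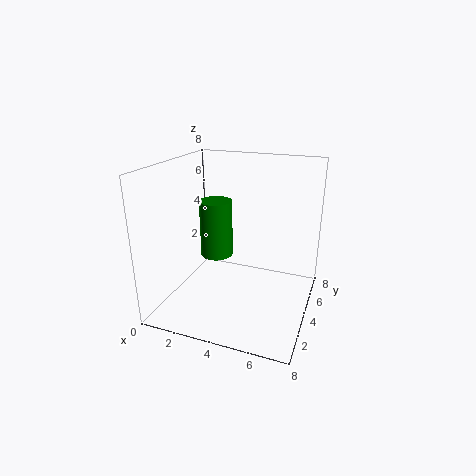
pos_x = 2
pos_y = 5.5
pos_z = 2
radius = 1
color = 'green'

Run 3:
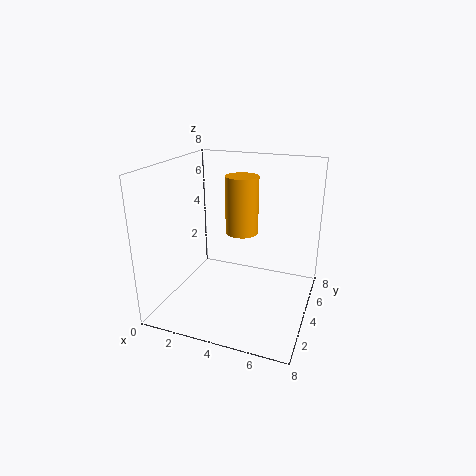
pos_x = 3.5
pos_y = 6
pos_z = 3.5
radius = 1
color = 'orange'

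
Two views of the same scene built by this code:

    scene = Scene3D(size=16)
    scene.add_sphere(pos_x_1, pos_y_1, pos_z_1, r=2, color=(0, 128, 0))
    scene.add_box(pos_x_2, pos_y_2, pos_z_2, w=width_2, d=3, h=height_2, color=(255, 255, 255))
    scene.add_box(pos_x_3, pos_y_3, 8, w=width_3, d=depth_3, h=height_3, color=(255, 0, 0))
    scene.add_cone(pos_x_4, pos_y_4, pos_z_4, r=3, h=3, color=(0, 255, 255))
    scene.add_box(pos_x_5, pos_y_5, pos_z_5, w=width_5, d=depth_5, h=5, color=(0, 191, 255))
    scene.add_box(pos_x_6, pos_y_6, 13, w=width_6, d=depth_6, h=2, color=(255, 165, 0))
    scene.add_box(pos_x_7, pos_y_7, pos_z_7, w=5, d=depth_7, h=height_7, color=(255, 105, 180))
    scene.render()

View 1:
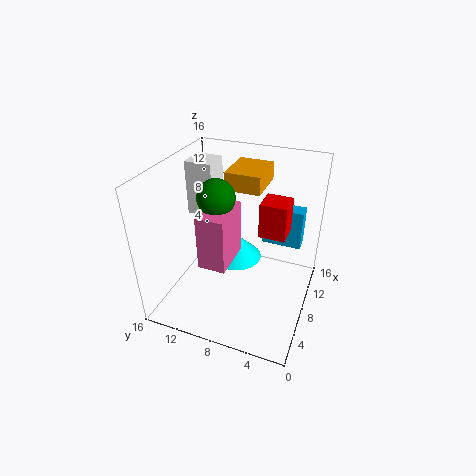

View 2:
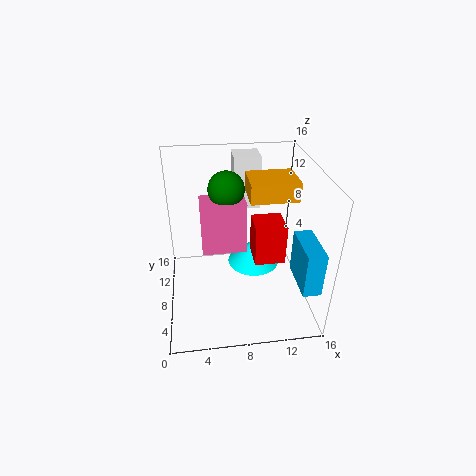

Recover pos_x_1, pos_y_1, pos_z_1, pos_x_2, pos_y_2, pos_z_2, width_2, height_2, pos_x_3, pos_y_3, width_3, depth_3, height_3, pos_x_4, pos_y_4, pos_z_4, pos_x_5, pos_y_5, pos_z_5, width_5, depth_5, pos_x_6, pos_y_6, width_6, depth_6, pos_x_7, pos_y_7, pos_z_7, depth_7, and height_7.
pos_x_1 = 7
pos_y_1 = 10
pos_z_1 = 13
pos_x_2 = 8
pos_y_2 = 11
pos_z_2 = 10
width_2 = 3
height_2 = 6
pos_x_3 = 9
pos_y_3 = 3
width_3 = 3
depth_3 = 3
height_3 = 4
pos_x_4 = 10
pos_y_4 = 9
pos_z_4 = 4
pos_x_5 = 14
pos_y_5 = 2
pos_z_5 = 4
width_5 = 2
depth_5 = 5
pos_x_6 = 9
pos_y_6 = 6
width_6 = 5
depth_6 = 4
pos_x_7 = 4
pos_y_7 = 8
pos_z_7 = 6
depth_7 = 3
height_7 = 6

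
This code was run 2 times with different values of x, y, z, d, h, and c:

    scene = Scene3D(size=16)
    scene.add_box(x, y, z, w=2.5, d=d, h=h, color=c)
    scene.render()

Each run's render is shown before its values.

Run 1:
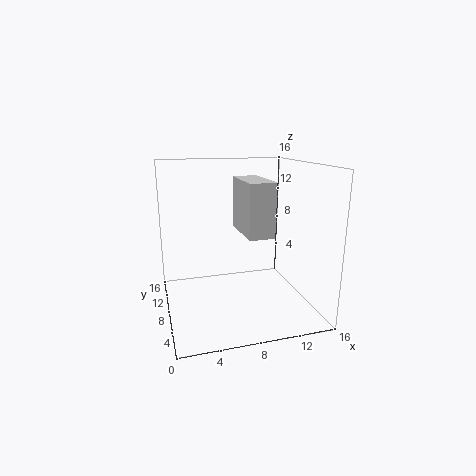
x = 7
y = 1
z = 10
d = 5.5
h = 5
c = 'lightgray'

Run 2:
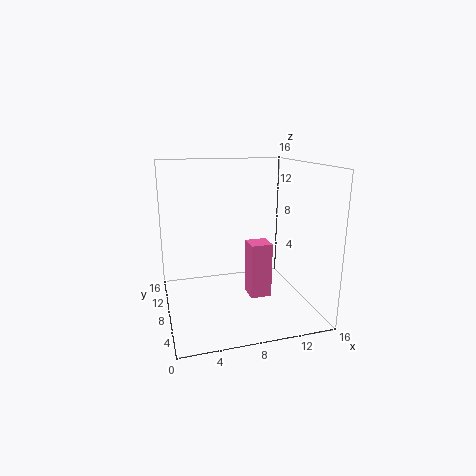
x = 9.5
y = 7.5
z = 0.5
d = 2.5
h = 6.5
c = 'hotpink'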